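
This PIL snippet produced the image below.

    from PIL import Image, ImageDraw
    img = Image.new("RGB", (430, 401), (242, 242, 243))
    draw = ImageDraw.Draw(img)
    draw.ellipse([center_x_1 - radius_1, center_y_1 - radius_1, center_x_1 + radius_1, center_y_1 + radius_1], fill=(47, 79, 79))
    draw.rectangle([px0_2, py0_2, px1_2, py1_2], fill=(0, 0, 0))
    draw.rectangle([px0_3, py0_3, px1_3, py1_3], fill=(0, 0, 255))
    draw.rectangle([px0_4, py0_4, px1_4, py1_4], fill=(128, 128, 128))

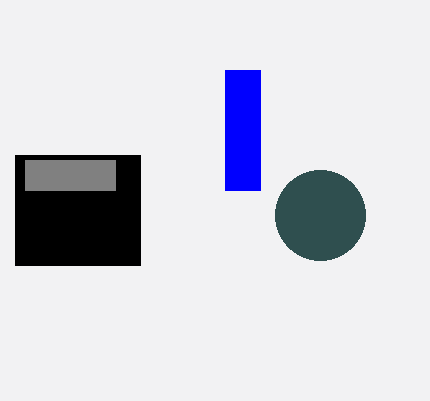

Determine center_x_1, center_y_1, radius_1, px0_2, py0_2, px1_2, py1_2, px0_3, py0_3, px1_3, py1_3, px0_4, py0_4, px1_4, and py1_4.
center_x_1 = 320; center_y_1 = 215; radius_1 = 45; px0_2 = 15; py0_2 = 155; px1_2 = 140; py1_2 = 265; px0_3 = 225; py0_3 = 70; px1_3 = 260; py1_3 = 190; px0_4 = 25; py0_4 = 160; px1_4 = 115; py1_4 = 190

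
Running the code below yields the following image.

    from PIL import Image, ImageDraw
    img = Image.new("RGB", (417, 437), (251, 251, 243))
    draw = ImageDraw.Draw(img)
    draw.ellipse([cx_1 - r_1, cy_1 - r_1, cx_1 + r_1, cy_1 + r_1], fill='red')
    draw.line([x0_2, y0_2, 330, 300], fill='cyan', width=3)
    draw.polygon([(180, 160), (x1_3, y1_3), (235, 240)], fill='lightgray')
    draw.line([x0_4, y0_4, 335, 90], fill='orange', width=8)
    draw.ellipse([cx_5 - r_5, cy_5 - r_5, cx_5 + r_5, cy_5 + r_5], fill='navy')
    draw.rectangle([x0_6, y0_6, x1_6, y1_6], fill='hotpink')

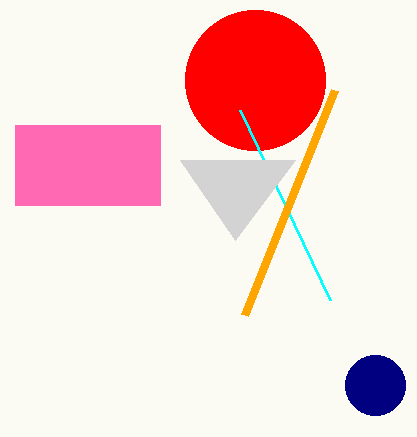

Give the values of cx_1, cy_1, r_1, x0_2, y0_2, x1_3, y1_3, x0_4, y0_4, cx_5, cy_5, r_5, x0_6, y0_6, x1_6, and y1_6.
cx_1 = 255; cy_1 = 80; r_1 = 70; x0_2 = 240; y0_2 = 110; x1_3 = 295; y1_3 = 160; x0_4 = 245; y0_4 = 315; cx_5 = 375; cy_5 = 385; r_5 = 30; x0_6 = 15; y0_6 = 125; x1_6 = 160; y1_6 = 205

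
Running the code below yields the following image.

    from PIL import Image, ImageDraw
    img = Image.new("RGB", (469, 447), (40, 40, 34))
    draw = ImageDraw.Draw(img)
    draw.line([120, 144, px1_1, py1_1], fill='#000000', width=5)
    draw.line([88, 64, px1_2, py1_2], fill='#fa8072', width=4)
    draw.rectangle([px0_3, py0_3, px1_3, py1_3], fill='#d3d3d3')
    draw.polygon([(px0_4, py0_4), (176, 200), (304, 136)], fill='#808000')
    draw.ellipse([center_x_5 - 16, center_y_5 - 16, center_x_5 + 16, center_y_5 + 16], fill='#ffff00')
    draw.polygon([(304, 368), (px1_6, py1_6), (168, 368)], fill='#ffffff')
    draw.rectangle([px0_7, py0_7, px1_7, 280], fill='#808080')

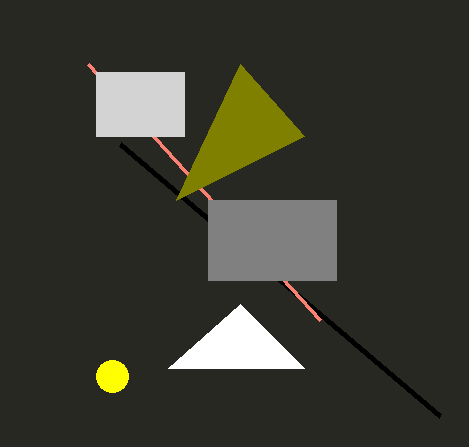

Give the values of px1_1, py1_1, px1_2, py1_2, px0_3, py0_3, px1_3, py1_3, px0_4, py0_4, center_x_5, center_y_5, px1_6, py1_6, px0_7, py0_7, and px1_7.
px1_1 = 440
py1_1 = 416
px1_2 = 320
py1_2 = 320
px0_3 = 96
py0_3 = 72
px1_3 = 184
py1_3 = 136
px0_4 = 240
py0_4 = 64
center_x_5 = 112
center_y_5 = 376
px1_6 = 240
py1_6 = 304
px0_7 = 208
py0_7 = 200
px1_7 = 336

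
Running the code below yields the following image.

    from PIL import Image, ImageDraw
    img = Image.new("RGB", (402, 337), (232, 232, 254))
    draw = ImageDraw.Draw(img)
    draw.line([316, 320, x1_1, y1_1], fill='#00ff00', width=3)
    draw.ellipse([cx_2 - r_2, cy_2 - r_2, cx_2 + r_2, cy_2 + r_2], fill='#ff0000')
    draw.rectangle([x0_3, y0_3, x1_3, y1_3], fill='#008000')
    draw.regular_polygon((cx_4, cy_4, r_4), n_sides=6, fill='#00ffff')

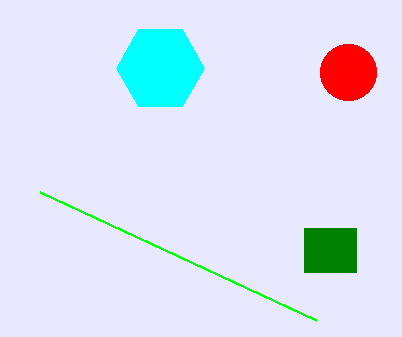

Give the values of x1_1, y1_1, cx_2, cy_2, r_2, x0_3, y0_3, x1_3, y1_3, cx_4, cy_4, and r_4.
x1_1 = 40
y1_1 = 192
cx_2 = 348
cy_2 = 72
r_2 = 28
x0_3 = 304
y0_3 = 228
x1_3 = 356
y1_3 = 272
cx_4 = 160
cy_4 = 68
r_4 = 44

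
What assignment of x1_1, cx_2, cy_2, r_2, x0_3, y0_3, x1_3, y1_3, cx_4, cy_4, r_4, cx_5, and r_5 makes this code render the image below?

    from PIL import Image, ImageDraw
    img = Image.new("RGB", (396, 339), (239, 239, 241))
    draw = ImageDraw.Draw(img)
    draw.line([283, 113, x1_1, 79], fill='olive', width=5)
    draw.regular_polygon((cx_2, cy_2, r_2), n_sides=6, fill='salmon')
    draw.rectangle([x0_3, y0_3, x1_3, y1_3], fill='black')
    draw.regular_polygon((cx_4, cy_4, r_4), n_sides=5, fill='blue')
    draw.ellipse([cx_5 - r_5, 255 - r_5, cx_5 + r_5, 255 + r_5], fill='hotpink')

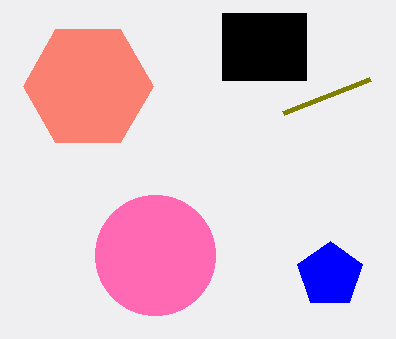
x1_1 = 370, cx_2 = 88, cy_2 = 86, r_2 = 65, x0_3 = 222, y0_3 = 13, x1_3 = 306, y1_3 = 80, cx_4 = 330, cy_4 = 275, r_4 = 34, cx_5 = 155, r_5 = 60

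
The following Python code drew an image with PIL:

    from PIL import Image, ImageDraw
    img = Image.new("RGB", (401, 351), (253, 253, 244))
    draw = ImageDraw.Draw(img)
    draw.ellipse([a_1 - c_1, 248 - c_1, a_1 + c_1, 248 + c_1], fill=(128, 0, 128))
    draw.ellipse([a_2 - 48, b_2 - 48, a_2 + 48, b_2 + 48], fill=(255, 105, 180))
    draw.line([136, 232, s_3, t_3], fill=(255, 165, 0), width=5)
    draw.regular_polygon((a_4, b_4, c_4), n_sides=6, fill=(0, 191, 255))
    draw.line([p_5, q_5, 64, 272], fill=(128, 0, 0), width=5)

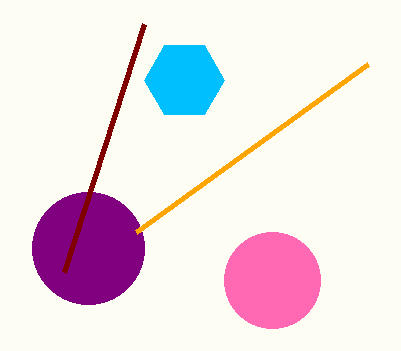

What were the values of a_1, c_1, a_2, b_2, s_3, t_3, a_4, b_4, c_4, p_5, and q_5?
a_1 = 88, c_1 = 56, a_2 = 272, b_2 = 280, s_3 = 368, t_3 = 64, a_4 = 184, b_4 = 80, c_4 = 40, p_5 = 144, q_5 = 24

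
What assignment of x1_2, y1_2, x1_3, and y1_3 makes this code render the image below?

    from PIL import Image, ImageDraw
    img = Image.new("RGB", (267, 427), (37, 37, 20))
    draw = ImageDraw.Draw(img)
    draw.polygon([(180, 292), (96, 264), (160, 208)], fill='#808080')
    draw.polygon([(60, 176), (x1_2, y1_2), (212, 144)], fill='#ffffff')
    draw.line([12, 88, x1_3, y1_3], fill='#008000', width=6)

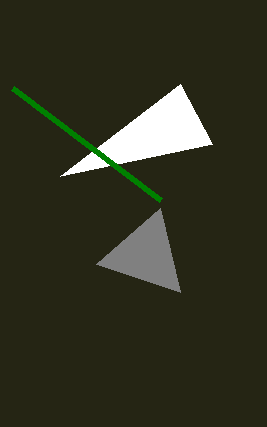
x1_2 = 180
y1_2 = 84
x1_3 = 160
y1_3 = 200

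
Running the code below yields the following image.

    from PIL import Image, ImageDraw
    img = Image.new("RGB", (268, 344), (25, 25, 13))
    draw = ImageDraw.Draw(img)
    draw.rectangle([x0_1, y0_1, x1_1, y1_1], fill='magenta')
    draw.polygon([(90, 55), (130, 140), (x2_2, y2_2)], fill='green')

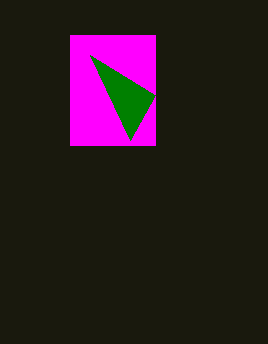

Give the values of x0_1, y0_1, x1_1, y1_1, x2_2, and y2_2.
x0_1 = 70, y0_1 = 35, x1_1 = 155, y1_1 = 145, x2_2 = 155, y2_2 = 95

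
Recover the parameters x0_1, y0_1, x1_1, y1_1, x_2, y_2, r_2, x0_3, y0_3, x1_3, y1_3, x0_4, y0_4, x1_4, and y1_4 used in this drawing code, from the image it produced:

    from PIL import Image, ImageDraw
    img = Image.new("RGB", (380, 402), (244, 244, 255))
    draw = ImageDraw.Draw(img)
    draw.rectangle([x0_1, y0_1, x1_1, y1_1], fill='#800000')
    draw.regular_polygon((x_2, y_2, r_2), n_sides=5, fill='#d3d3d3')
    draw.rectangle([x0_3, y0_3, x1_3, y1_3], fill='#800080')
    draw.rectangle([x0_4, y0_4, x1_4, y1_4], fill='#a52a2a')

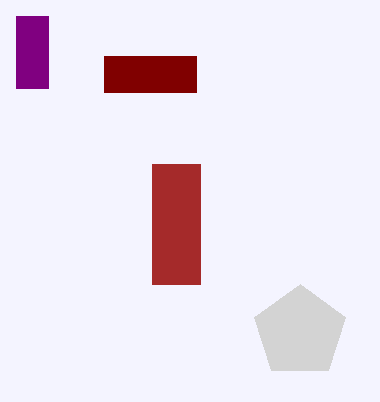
x0_1 = 104
y0_1 = 56
x1_1 = 196
y1_1 = 92
x_2 = 300
y_2 = 332
r_2 = 48
x0_3 = 16
y0_3 = 16
x1_3 = 48
y1_3 = 88
x0_4 = 152
y0_4 = 164
x1_4 = 200
y1_4 = 284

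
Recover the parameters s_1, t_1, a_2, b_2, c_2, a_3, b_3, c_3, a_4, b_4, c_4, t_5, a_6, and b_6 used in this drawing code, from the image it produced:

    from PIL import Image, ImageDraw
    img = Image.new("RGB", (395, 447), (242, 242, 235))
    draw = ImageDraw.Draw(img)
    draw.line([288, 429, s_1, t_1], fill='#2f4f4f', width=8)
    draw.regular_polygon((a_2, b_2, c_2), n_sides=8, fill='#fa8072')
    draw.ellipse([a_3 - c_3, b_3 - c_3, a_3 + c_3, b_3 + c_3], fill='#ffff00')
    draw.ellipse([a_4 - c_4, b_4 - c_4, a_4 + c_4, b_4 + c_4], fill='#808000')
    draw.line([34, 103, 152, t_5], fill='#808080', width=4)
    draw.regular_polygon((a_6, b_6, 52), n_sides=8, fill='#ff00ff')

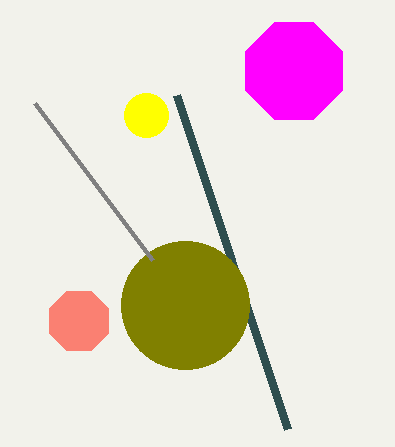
s_1 = 177; t_1 = 95; a_2 = 79; b_2 = 321; c_2 = 32; a_3 = 146; b_3 = 115; c_3 = 22; a_4 = 185; b_4 = 305; c_4 = 64; t_5 = 260; a_6 = 294; b_6 = 71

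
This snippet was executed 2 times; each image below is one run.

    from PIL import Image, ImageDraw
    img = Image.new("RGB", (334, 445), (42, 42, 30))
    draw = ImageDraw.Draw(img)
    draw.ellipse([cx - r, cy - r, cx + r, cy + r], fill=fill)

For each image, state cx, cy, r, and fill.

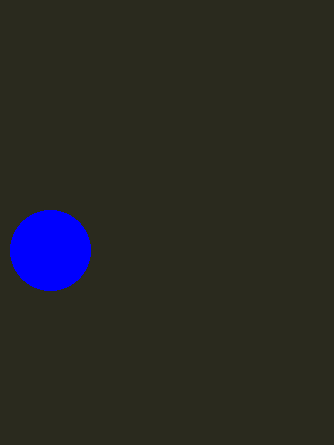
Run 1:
cx = 50
cy = 250
r = 40
fill = 'blue'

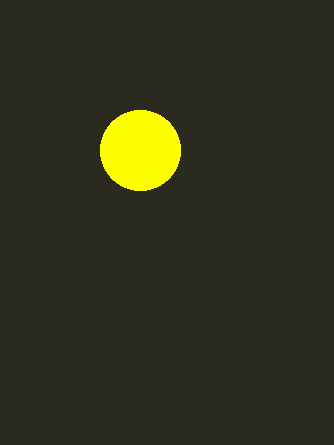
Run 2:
cx = 140, cy = 150, r = 40, fill = 'yellow'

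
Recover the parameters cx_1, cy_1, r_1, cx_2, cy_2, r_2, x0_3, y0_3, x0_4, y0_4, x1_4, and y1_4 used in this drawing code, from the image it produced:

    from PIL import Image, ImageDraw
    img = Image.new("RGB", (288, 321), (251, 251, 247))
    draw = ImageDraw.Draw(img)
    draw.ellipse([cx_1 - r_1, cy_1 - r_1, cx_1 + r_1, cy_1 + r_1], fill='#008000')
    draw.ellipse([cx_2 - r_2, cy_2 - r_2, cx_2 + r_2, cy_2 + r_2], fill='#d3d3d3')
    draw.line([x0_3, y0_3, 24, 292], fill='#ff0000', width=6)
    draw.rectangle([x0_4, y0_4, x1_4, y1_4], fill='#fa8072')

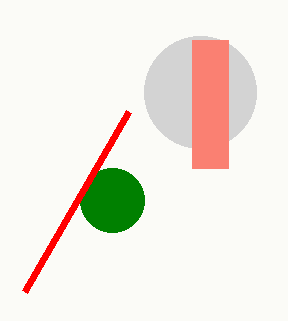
cx_1 = 112
cy_1 = 200
r_1 = 32
cx_2 = 200
cy_2 = 92
r_2 = 56
x0_3 = 128
y0_3 = 112
x0_4 = 192
y0_4 = 40
x1_4 = 228
y1_4 = 168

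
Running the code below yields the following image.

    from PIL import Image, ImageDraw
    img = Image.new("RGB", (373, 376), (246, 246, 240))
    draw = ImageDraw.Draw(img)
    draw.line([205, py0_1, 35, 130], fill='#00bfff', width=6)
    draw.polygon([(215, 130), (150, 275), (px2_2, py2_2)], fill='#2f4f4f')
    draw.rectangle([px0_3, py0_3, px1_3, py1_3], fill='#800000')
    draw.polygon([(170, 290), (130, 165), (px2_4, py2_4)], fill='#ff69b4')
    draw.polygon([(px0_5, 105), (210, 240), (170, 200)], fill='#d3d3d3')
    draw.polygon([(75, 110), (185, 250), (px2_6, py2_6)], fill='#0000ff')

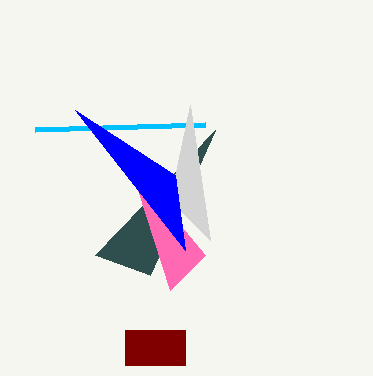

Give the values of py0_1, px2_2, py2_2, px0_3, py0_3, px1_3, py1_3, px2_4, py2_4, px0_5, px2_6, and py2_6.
py0_1 = 125, px2_2 = 95, py2_2 = 255, px0_3 = 125, py0_3 = 330, px1_3 = 185, py1_3 = 365, px2_4 = 205, py2_4 = 255, px0_5 = 190, px2_6 = 175, py2_6 = 175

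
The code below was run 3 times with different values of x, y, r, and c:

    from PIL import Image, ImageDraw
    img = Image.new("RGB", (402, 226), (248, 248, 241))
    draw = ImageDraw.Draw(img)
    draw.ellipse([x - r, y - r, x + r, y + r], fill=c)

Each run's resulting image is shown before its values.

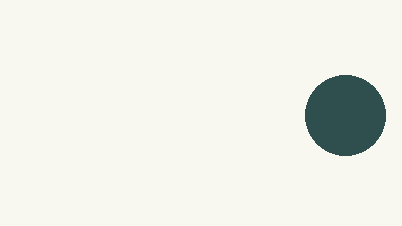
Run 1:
x = 345
y = 115
r = 40
c = 'darkslategray'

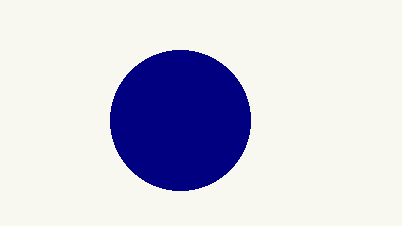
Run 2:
x = 180, y = 120, r = 70, c = 'navy'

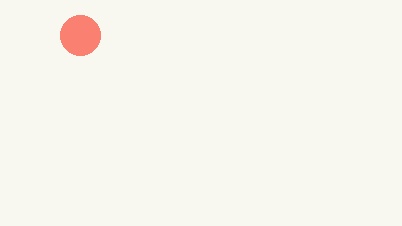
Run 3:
x = 80, y = 35, r = 20, c = 'salmon'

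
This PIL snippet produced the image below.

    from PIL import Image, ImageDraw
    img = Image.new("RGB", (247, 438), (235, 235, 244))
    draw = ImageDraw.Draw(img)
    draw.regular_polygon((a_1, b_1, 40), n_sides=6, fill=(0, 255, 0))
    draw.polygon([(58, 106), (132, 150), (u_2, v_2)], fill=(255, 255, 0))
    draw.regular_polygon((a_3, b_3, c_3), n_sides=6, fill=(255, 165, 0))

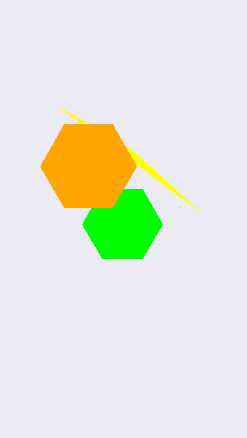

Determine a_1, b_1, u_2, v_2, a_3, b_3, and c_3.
a_1 = 122
b_1 = 224
u_2 = 198
v_2 = 210
a_3 = 88
b_3 = 166
c_3 = 48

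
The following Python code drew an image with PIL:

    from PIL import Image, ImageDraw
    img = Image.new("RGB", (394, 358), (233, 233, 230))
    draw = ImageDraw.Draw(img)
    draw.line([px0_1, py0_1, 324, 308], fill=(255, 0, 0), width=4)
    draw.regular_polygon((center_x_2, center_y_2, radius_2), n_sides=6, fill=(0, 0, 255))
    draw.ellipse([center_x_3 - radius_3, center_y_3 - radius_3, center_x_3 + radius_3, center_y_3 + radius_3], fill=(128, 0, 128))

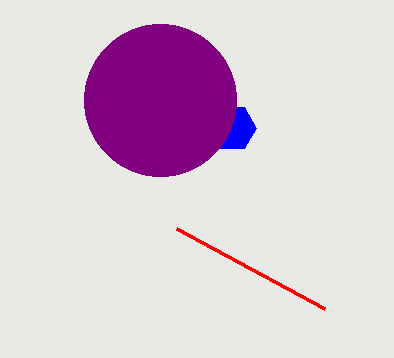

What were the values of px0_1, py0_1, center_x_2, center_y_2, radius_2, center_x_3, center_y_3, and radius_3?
px0_1 = 176, py0_1 = 228, center_x_2 = 232, center_y_2 = 128, radius_2 = 24, center_x_3 = 160, center_y_3 = 100, radius_3 = 76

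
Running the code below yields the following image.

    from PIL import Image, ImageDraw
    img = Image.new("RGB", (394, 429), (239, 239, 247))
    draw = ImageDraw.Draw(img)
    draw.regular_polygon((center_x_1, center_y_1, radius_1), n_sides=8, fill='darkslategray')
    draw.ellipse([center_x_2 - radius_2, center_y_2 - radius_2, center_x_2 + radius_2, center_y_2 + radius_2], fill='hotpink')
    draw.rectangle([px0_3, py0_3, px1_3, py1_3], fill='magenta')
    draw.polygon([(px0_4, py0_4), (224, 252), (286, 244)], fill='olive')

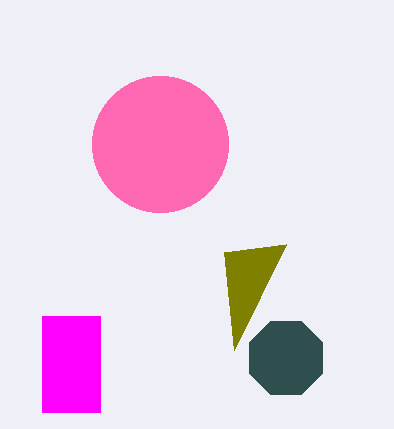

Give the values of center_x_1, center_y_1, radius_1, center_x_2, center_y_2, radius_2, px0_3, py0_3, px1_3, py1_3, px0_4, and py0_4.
center_x_1 = 286, center_y_1 = 358, radius_1 = 40, center_x_2 = 160, center_y_2 = 144, radius_2 = 68, px0_3 = 42, py0_3 = 316, px1_3 = 100, py1_3 = 412, px0_4 = 234, py0_4 = 350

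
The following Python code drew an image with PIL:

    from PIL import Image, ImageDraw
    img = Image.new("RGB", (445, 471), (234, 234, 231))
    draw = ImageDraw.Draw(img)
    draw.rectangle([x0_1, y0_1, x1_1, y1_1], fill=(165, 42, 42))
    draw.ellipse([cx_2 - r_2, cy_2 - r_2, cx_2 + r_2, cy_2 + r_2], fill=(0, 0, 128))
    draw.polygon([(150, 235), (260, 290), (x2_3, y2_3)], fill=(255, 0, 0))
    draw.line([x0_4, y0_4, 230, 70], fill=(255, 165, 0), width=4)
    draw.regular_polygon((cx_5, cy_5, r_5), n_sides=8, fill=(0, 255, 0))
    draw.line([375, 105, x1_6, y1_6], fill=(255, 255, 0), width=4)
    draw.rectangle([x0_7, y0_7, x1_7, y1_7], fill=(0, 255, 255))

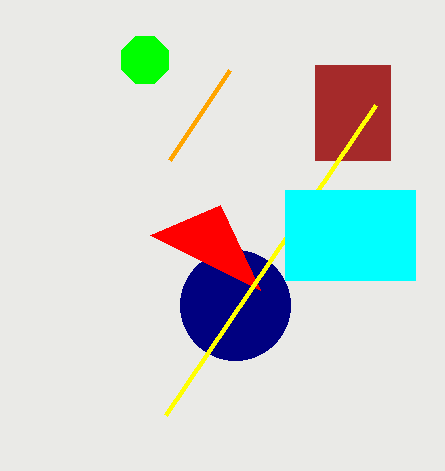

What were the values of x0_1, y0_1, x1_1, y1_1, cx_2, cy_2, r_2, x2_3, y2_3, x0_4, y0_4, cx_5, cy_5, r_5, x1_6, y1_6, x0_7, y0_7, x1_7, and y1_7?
x0_1 = 315
y0_1 = 65
x1_1 = 390
y1_1 = 160
cx_2 = 235
cy_2 = 305
r_2 = 55
x2_3 = 220
y2_3 = 205
x0_4 = 170
y0_4 = 160
cx_5 = 145
cy_5 = 60
r_5 = 25
x1_6 = 165
y1_6 = 415
x0_7 = 285
y0_7 = 190
x1_7 = 415
y1_7 = 280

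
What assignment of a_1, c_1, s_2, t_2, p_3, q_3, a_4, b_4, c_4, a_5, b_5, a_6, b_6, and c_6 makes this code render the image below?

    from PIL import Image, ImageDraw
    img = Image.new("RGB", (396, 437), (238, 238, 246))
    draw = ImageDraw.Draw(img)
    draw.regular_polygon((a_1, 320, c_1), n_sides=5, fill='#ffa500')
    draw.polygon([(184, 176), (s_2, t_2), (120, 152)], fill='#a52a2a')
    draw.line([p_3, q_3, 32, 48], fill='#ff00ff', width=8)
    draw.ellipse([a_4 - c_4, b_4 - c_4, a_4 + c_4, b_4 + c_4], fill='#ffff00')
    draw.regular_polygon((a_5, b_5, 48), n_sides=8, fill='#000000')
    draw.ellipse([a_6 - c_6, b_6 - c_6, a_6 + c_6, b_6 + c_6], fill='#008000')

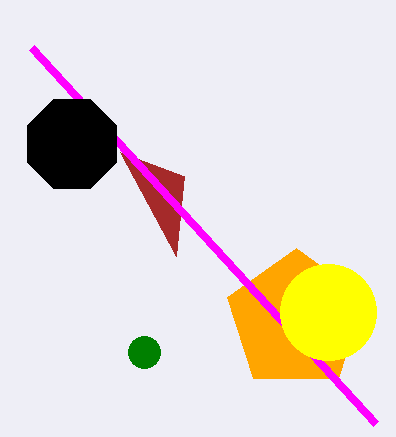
a_1 = 296; c_1 = 72; s_2 = 176; t_2 = 256; p_3 = 376; q_3 = 424; a_4 = 328; b_4 = 312; c_4 = 48; a_5 = 72; b_5 = 144; a_6 = 144; b_6 = 352; c_6 = 16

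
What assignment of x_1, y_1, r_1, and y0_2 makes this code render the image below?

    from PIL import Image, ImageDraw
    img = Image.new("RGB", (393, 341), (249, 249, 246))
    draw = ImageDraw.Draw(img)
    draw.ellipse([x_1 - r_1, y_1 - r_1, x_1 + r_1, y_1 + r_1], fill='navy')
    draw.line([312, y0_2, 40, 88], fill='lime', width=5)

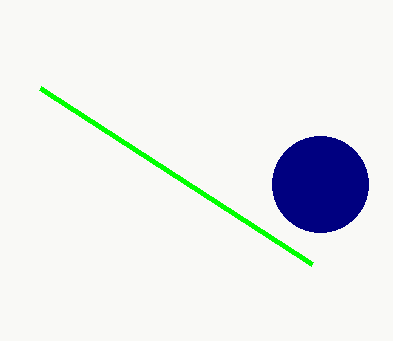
x_1 = 320
y_1 = 184
r_1 = 48
y0_2 = 264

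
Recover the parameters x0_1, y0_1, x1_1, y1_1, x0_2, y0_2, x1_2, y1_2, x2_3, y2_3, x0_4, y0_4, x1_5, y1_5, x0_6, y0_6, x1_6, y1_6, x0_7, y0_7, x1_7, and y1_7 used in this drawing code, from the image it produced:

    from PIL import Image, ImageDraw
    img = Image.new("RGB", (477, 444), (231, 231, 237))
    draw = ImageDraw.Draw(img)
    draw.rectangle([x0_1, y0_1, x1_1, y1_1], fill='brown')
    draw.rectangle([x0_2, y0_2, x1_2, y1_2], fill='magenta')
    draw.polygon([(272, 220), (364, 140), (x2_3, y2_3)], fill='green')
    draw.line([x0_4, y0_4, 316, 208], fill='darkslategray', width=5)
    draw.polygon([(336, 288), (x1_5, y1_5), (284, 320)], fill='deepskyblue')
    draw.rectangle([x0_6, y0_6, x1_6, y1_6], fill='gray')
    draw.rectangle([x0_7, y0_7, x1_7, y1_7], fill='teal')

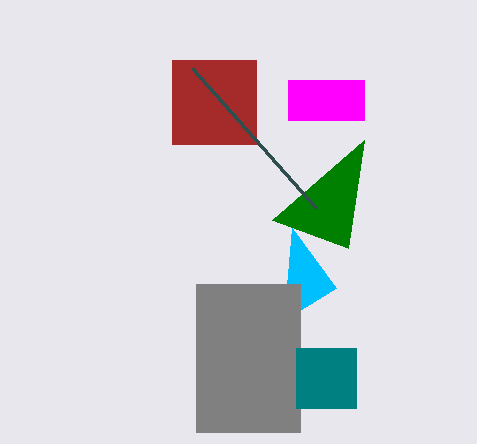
x0_1 = 172; y0_1 = 60; x1_1 = 256; y1_1 = 144; x0_2 = 288; y0_2 = 80; x1_2 = 364; y1_2 = 120; x2_3 = 348; y2_3 = 248; x0_4 = 192; y0_4 = 68; x1_5 = 292; y1_5 = 228; x0_6 = 196; y0_6 = 284; x1_6 = 300; y1_6 = 432; x0_7 = 296; y0_7 = 348; x1_7 = 356; y1_7 = 408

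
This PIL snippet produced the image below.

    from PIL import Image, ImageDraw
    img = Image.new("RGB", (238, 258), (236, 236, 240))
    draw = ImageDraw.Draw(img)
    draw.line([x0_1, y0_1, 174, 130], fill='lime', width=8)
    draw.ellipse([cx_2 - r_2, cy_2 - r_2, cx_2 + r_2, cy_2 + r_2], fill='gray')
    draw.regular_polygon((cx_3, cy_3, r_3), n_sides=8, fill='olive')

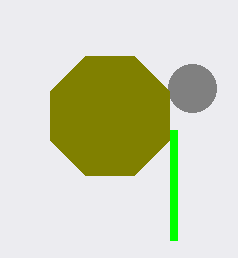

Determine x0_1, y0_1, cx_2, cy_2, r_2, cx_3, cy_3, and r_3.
x0_1 = 174; y0_1 = 240; cx_2 = 192; cy_2 = 88; r_2 = 24; cx_3 = 110; cy_3 = 116; r_3 = 64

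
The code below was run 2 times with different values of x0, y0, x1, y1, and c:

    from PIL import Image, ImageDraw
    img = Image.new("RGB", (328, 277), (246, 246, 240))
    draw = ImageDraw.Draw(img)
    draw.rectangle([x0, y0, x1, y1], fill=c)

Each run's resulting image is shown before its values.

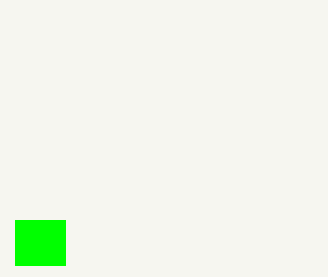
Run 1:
x0 = 15; y0 = 220; x1 = 65; y1 = 265; c = 'lime'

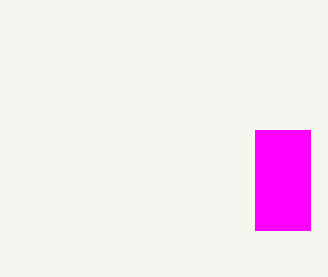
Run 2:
x0 = 255; y0 = 130; x1 = 310; y1 = 230; c = 'magenta'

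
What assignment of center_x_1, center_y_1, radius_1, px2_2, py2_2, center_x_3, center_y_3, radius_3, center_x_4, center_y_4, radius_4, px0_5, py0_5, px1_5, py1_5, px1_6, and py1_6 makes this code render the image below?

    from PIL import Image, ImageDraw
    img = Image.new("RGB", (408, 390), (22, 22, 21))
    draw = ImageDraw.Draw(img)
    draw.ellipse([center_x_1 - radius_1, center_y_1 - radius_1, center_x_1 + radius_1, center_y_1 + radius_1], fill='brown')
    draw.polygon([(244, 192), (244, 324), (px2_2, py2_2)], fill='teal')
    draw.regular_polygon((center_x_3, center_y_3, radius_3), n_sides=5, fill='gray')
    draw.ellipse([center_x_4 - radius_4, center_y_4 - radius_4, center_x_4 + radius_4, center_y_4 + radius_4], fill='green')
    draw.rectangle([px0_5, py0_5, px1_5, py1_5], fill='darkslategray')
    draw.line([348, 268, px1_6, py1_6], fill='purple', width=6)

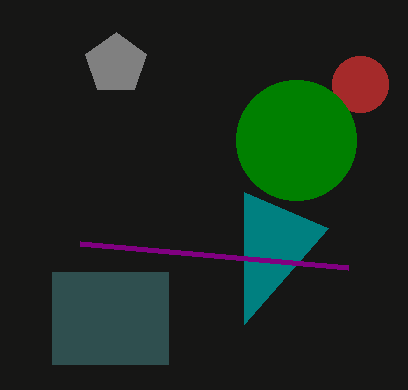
center_x_1 = 360, center_y_1 = 84, radius_1 = 28, px2_2 = 328, py2_2 = 228, center_x_3 = 116, center_y_3 = 64, radius_3 = 32, center_x_4 = 296, center_y_4 = 140, radius_4 = 60, px0_5 = 52, py0_5 = 272, px1_5 = 168, py1_5 = 364, px1_6 = 80, py1_6 = 244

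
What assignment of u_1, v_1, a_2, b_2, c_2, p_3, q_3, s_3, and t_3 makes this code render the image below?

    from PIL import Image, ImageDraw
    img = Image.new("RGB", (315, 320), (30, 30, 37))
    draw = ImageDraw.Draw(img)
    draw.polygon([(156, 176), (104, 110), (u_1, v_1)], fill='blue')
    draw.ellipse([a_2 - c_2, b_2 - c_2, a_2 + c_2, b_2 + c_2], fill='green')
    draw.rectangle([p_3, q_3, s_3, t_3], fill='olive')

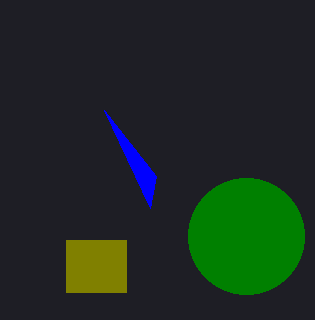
u_1 = 150
v_1 = 208
a_2 = 246
b_2 = 236
c_2 = 58
p_3 = 66
q_3 = 240
s_3 = 126
t_3 = 292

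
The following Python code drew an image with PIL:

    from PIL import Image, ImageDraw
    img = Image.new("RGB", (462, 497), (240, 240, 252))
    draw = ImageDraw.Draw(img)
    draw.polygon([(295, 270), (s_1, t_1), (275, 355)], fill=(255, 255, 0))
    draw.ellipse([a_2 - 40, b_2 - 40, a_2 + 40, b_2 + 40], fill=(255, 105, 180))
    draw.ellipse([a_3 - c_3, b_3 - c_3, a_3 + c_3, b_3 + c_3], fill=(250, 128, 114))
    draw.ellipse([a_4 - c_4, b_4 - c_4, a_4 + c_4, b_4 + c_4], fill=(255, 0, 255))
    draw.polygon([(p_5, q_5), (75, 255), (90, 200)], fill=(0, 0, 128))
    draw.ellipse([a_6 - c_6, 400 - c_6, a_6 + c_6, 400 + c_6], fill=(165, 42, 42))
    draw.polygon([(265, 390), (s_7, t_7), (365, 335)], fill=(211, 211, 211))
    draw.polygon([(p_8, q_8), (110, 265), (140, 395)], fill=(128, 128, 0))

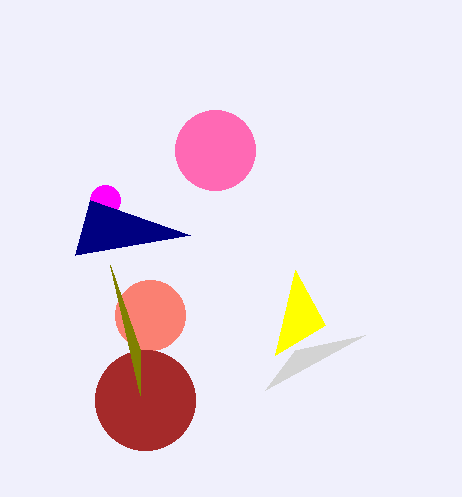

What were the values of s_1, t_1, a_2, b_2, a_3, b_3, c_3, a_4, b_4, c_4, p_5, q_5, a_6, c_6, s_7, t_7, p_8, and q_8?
s_1 = 325
t_1 = 325
a_2 = 215
b_2 = 150
a_3 = 150
b_3 = 315
c_3 = 35
a_4 = 105
b_4 = 200
c_4 = 15
p_5 = 190
q_5 = 235
a_6 = 145
c_6 = 50
s_7 = 295
t_7 = 350
p_8 = 140
q_8 = 350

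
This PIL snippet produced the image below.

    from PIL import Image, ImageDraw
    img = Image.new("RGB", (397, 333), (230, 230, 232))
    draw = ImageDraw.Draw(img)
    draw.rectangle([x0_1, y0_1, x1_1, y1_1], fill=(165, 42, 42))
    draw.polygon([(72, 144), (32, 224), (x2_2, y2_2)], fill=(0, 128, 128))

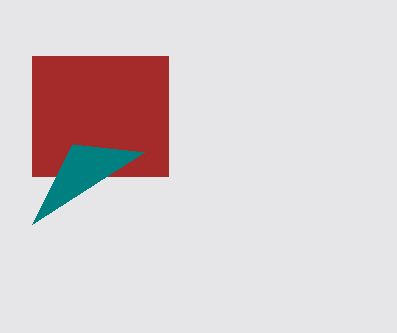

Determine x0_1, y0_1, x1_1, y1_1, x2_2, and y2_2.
x0_1 = 32
y0_1 = 56
x1_1 = 168
y1_1 = 176
x2_2 = 144
y2_2 = 152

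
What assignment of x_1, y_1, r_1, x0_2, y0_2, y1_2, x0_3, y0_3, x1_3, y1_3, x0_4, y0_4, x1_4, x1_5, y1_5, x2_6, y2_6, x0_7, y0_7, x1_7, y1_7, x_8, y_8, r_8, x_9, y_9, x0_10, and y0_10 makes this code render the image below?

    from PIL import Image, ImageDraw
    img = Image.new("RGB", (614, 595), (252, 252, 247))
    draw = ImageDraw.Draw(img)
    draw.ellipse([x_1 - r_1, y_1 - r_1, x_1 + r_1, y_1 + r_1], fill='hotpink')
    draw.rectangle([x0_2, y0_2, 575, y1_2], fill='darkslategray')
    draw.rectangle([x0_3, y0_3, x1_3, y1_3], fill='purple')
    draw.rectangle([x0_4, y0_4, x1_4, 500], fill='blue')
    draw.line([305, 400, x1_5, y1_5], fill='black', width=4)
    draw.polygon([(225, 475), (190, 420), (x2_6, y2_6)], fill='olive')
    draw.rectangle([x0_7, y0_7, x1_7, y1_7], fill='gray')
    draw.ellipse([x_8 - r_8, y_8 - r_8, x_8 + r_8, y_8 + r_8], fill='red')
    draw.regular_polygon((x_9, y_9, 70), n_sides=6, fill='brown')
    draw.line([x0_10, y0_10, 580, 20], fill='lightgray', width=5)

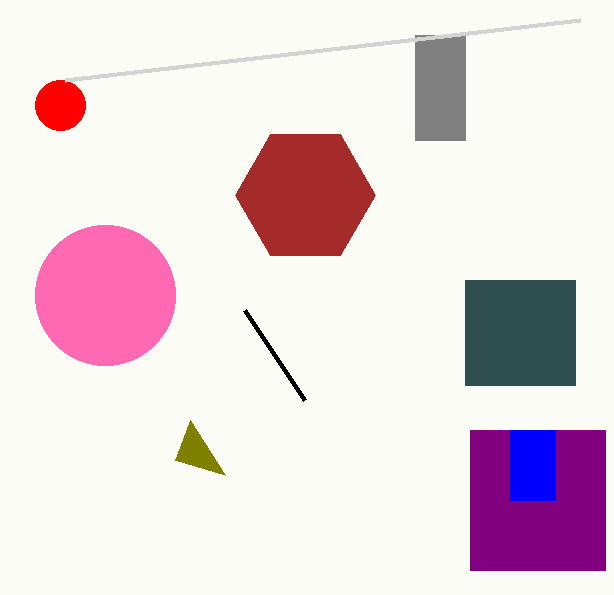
x_1 = 105; y_1 = 295; r_1 = 70; x0_2 = 465; y0_2 = 280; y1_2 = 385; x0_3 = 470; y0_3 = 430; x1_3 = 605; y1_3 = 570; x0_4 = 510; y0_4 = 430; x1_4 = 555; x1_5 = 245; y1_5 = 310; x2_6 = 175; y2_6 = 460; x0_7 = 415; y0_7 = 35; x1_7 = 465; y1_7 = 140; x_8 = 60; y_8 = 105; r_8 = 25; x_9 = 305; y_9 = 195; x0_10 = 65; y0_10 = 80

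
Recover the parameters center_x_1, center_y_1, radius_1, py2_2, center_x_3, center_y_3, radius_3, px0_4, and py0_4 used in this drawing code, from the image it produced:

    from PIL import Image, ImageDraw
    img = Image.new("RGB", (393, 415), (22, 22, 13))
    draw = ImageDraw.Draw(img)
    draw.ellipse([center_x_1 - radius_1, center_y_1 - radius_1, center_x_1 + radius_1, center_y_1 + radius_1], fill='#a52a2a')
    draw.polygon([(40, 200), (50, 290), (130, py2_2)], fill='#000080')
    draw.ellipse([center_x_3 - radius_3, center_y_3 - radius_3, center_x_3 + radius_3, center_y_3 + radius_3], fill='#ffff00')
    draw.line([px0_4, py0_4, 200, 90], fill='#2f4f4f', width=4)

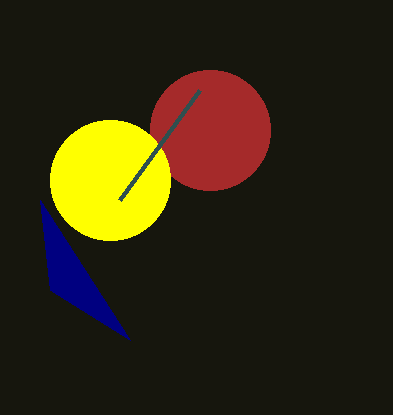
center_x_1 = 210; center_y_1 = 130; radius_1 = 60; py2_2 = 340; center_x_3 = 110; center_y_3 = 180; radius_3 = 60; px0_4 = 120; py0_4 = 200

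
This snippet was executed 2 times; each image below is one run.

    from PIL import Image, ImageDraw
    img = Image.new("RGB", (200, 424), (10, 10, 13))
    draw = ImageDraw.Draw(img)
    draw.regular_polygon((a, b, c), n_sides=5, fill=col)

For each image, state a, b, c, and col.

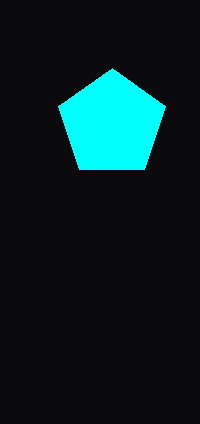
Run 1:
a = 112
b = 124
c = 56
col = 'cyan'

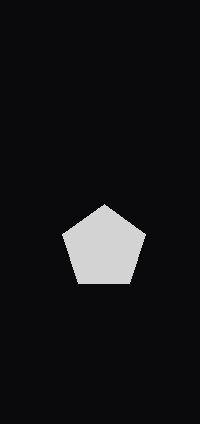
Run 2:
a = 104
b = 248
c = 44
col = 'lightgray'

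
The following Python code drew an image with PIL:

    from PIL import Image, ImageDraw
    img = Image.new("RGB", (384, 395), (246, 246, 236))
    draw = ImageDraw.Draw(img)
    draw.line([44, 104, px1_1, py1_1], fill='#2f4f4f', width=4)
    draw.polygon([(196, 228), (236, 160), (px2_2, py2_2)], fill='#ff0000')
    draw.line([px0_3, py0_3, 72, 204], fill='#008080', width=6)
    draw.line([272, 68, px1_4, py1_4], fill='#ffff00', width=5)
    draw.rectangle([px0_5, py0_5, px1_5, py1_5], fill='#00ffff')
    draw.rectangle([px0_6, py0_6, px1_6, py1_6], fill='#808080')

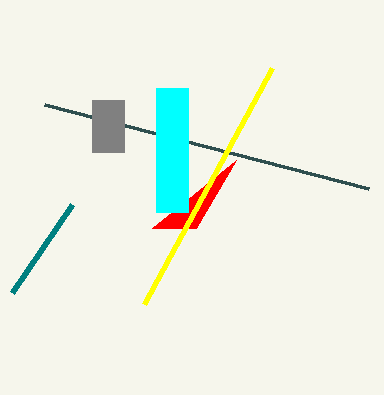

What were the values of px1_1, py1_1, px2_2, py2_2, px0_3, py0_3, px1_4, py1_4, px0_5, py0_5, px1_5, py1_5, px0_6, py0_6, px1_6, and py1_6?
px1_1 = 368
py1_1 = 188
px2_2 = 152
py2_2 = 228
px0_3 = 12
py0_3 = 292
px1_4 = 144
py1_4 = 304
px0_5 = 156
py0_5 = 88
px1_5 = 188
py1_5 = 212
px0_6 = 92
py0_6 = 100
px1_6 = 124
py1_6 = 152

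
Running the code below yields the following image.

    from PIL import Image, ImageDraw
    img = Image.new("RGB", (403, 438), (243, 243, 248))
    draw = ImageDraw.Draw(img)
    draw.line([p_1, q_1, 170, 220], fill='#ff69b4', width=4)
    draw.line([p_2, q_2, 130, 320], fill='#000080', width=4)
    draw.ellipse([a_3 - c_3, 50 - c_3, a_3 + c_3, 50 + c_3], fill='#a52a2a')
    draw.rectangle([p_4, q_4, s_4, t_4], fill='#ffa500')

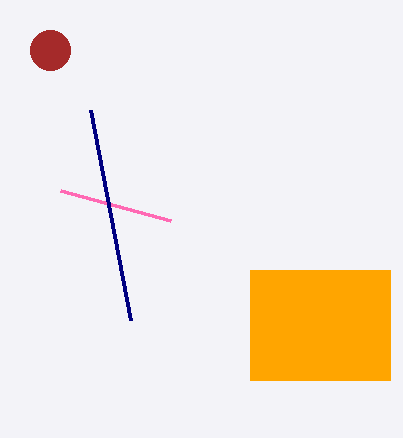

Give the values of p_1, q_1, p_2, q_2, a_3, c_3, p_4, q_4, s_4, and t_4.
p_1 = 60
q_1 = 190
p_2 = 90
q_2 = 110
a_3 = 50
c_3 = 20
p_4 = 250
q_4 = 270
s_4 = 390
t_4 = 380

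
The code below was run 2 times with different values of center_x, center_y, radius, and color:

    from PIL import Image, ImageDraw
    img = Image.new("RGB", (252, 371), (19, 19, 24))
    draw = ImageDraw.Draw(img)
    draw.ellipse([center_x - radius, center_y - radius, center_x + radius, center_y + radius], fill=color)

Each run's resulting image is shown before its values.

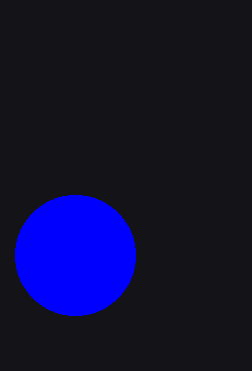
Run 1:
center_x = 75, center_y = 255, radius = 60, color = 'blue'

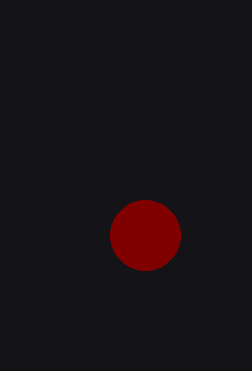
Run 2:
center_x = 145, center_y = 235, radius = 35, color = 'maroon'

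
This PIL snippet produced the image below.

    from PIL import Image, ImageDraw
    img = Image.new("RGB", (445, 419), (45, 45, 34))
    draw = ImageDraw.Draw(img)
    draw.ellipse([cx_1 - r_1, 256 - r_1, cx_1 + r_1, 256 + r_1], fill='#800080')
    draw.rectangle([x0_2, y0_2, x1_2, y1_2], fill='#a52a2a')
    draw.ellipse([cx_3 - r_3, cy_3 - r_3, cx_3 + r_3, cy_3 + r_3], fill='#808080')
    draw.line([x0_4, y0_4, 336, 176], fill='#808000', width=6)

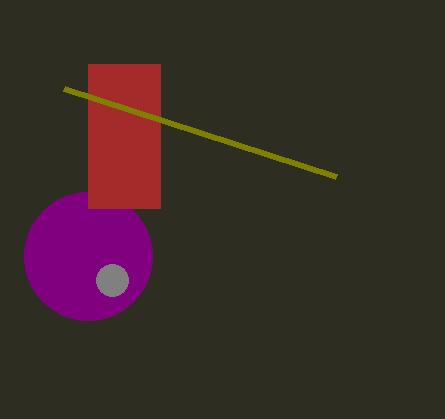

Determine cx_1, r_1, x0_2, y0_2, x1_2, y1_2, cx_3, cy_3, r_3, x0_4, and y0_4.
cx_1 = 88; r_1 = 64; x0_2 = 88; y0_2 = 64; x1_2 = 160; y1_2 = 208; cx_3 = 112; cy_3 = 280; r_3 = 16; x0_4 = 64; y0_4 = 88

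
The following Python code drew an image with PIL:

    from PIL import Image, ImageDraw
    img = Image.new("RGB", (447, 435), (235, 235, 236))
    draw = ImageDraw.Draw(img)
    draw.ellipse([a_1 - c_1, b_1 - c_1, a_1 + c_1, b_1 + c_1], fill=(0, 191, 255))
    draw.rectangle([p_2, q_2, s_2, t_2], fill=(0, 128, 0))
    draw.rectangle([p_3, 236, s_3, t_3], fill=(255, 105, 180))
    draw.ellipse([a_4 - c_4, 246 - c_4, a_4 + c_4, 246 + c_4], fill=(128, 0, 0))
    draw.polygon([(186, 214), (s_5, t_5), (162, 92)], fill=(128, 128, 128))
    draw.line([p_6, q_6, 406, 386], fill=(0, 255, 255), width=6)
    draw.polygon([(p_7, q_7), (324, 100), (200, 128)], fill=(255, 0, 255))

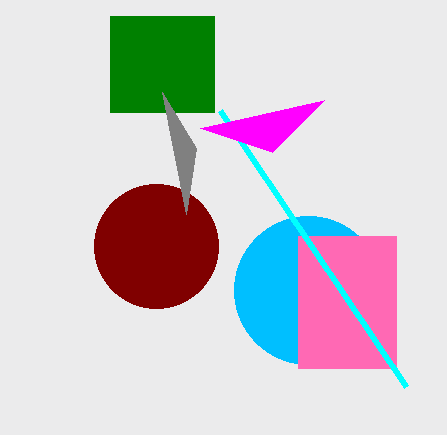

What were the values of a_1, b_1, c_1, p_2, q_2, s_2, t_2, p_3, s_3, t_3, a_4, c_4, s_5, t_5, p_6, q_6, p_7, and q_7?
a_1 = 308; b_1 = 290; c_1 = 74; p_2 = 110; q_2 = 16; s_2 = 214; t_2 = 112; p_3 = 298; s_3 = 396; t_3 = 368; a_4 = 156; c_4 = 62; s_5 = 196; t_5 = 148; p_6 = 220; q_6 = 110; p_7 = 272; q_7 = 152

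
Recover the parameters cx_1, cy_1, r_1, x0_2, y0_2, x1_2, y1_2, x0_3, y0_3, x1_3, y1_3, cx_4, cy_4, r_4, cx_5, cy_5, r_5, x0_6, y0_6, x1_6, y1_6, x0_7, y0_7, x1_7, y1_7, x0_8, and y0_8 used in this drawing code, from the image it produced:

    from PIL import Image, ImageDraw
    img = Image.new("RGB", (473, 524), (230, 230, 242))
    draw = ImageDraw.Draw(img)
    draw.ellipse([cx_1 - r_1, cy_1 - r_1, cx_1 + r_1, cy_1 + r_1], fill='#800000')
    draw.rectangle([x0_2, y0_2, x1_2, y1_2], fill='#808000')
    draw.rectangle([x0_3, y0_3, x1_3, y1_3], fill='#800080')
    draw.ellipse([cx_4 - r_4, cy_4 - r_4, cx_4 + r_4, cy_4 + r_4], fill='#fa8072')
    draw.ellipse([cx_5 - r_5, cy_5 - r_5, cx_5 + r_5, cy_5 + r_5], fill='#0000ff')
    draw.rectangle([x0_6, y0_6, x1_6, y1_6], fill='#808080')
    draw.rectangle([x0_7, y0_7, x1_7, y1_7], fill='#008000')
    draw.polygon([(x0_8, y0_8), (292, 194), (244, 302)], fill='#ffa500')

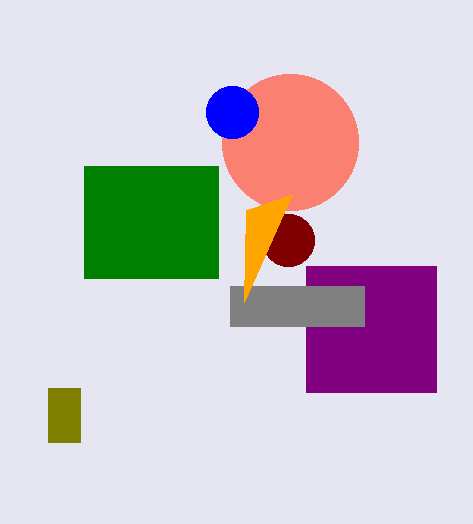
cx_1 = 288
cy_1 = 240
r_1 = 26
x0_2 = 48
y0_2 = 388
x1_2 = 80
y1_2 = 442
x0_3 = 306
y0_3 = 266
x1_3 = 436
y1_3 = 392
cx_4 = 290
cy_4 = 142
r_4 = 68
cx_5 = 232
cy_5 = 112
r_5 = 26
x0_6 = 230
y0_6 = 286
x1_6 = 364
y1_6 = 326
x0_7 = 84
y0_7 = 166
x1_7 = 218
y1_7 = 278
x0_8 = 246
y0_8 = 210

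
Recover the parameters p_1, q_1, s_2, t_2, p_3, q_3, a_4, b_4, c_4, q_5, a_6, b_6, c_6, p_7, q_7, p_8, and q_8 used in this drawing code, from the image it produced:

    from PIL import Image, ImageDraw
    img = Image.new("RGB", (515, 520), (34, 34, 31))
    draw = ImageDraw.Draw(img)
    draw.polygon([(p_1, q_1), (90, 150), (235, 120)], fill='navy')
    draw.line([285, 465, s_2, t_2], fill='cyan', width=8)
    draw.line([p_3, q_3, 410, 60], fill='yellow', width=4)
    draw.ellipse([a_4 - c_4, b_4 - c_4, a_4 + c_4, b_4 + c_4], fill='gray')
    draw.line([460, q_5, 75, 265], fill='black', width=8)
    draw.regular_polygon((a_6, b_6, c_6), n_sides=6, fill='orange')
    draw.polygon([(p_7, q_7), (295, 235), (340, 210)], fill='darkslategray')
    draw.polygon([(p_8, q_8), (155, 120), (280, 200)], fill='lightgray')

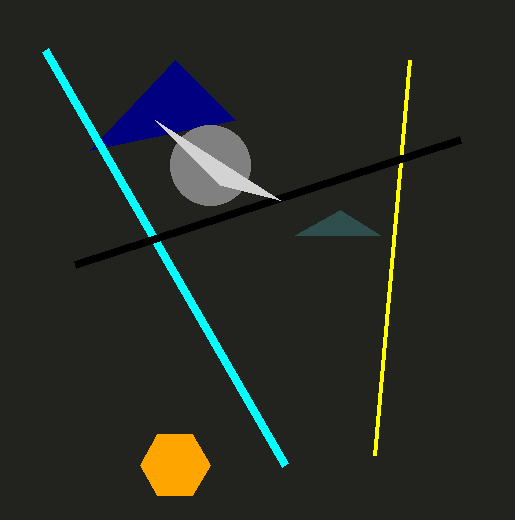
p_1 = 175
q_1 = 60
s_2 = 45
t_2 = 50
p_3 = 375
q_3 = 455
a_4 = 210
b_4 = 165
c_4 = 40
q_5 = 140
a_6 = 175
b_6 = 465
c_6 = 35
p_7 = 380
q_7 = 235
p_8 = 220
q_8 = 185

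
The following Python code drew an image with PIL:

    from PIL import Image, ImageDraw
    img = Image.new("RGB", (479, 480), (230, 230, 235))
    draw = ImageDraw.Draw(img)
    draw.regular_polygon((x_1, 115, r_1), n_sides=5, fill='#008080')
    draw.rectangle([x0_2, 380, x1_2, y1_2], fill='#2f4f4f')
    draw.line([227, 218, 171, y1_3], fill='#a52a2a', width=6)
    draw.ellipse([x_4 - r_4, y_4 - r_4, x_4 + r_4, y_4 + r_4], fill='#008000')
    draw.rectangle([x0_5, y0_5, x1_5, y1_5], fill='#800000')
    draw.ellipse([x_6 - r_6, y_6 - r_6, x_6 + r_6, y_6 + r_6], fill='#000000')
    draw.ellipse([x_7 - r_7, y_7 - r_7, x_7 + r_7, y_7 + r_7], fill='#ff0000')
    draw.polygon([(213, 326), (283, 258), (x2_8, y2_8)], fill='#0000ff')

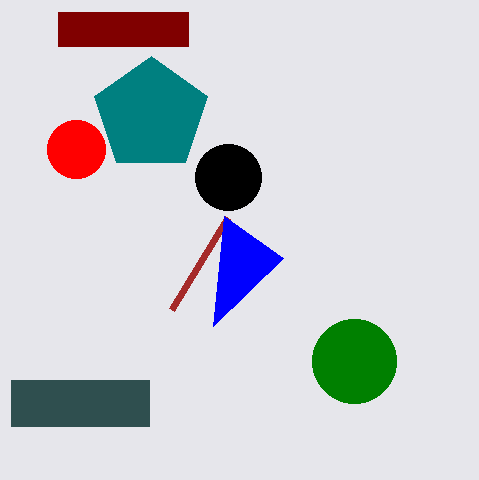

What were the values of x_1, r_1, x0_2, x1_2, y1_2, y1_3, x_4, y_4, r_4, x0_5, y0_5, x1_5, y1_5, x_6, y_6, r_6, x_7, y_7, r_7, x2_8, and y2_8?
x_1 = 151
r_1 = 59
x0_2 = 11
x1_2 = 149
y1_2 = 426
y1_3 = 310
x_4 = 354
y_4 = 361
r_4 = 42
x0_5 = 58
y0_5 = 12
x1_5 = 188
y1_5 = 46
x_6 = 228
y_6 = 177
r_6 = 33
x_7 = 76
y_7 = 149
r_7 = 29
x2_8 = 224
y2_8 = 216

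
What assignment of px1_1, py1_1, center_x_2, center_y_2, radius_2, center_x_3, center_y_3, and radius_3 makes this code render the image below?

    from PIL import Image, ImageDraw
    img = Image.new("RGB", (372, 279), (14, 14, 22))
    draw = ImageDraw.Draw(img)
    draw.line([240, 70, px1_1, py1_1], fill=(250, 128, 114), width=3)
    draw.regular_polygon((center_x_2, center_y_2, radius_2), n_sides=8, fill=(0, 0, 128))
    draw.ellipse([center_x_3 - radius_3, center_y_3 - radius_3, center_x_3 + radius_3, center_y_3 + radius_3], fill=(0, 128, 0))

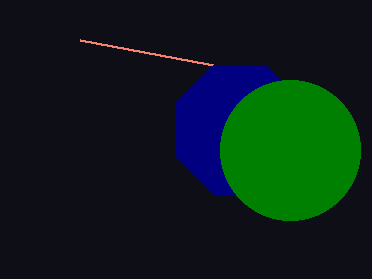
px1_1 = 80
py1_1 = 40
center_x_2 = 240
center_y_2 = 130
radius_2 = 70
center_x_3 = 290
center_y_3 = 150
radius_3 = 70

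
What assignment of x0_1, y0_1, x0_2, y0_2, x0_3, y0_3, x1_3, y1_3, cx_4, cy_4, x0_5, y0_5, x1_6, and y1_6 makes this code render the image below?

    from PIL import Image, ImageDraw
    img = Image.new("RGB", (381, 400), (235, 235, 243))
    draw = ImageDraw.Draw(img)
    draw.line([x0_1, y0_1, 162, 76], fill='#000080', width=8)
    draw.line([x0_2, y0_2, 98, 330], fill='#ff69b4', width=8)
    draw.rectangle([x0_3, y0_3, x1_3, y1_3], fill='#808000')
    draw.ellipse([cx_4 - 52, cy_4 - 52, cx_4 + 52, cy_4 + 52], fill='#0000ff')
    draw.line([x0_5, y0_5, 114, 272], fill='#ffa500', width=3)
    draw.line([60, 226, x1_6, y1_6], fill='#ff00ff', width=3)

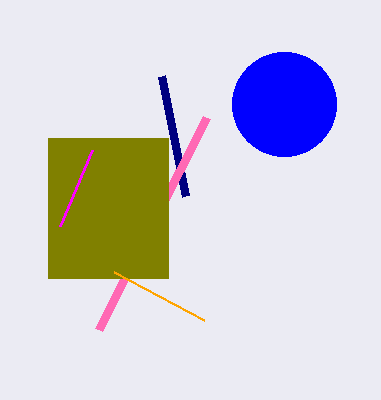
x0_1 = 186, y0_1 = 196, x0_2 = 206, y0_2 = 118, x0_3 = 48, y0_3 = 138, x1_3 = 168, y1_3 = 278, cx_4 = 284, cy_4 = 104, x0_5 = 204, y0_5 = 320, x1_6 = 92, y1_6 = 150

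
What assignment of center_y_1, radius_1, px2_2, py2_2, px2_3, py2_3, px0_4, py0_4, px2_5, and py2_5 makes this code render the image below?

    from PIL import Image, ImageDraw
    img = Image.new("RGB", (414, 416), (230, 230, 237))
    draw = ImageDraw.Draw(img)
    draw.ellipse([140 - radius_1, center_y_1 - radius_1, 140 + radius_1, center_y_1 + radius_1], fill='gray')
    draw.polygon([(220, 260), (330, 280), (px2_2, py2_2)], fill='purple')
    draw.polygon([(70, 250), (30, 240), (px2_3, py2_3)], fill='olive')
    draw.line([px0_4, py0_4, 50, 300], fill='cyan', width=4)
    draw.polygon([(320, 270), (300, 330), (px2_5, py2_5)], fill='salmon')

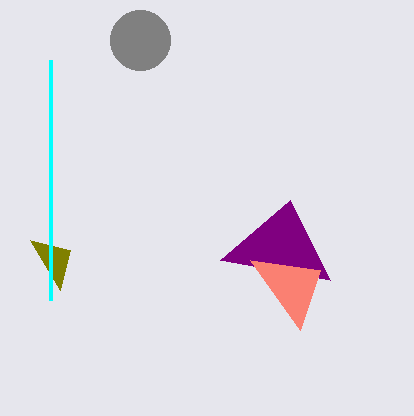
center_y_1 = 40; radius_1 = 30; px2_2 = 290; py2_2 = 200; px2_3 = 60; py2_3 = 290; px0_4 = 50; py0_4 = 60; px2_5 = 250; py2_5 = 260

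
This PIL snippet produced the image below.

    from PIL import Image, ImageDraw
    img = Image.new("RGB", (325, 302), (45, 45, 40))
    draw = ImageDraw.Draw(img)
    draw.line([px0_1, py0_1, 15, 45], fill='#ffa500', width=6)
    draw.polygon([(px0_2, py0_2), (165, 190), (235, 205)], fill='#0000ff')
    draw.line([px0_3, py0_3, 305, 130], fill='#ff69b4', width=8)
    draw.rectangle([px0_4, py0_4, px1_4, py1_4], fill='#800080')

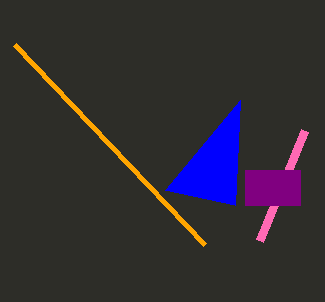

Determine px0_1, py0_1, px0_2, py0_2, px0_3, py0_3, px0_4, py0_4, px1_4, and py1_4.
px0_1 = 205
py0_1 = 245
px0_2 = 240
py0_2 = 100
px0_3 = 260
py0_3 = 240
px0_4 = 245
py0_4 = 170
px1_4 = 300
py1_4 = 205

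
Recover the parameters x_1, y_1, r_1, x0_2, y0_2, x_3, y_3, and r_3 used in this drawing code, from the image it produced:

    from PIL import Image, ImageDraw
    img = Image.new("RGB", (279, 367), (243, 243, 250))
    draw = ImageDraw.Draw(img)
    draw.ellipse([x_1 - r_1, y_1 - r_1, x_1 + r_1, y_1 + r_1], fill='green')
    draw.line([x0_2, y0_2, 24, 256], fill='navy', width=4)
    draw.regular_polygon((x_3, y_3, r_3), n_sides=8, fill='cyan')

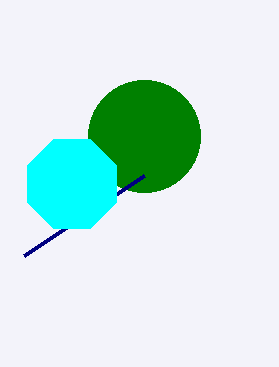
x_1 = 144, y_1 = 136, r_1 = 56, x0_2 = 144, y0_2 = 176, x_3 = 72, y_3 = 184, r_3 = 48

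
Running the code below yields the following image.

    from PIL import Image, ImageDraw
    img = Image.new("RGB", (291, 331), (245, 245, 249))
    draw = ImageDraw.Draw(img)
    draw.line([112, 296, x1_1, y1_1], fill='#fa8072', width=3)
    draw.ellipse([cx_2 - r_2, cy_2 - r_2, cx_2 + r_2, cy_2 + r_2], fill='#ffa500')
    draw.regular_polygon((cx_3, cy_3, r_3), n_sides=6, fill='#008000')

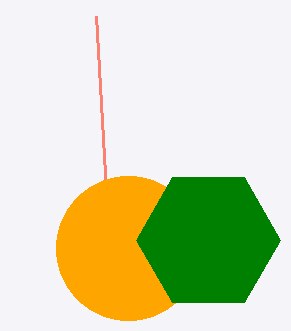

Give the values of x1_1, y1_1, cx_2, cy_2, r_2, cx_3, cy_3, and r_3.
x1_1 = 96; y1_1 = 16; cx_2 = 128; cy_2 = 248; r_2 = 72; cx_3 = 208; cy_3 = 240; r_3 = 72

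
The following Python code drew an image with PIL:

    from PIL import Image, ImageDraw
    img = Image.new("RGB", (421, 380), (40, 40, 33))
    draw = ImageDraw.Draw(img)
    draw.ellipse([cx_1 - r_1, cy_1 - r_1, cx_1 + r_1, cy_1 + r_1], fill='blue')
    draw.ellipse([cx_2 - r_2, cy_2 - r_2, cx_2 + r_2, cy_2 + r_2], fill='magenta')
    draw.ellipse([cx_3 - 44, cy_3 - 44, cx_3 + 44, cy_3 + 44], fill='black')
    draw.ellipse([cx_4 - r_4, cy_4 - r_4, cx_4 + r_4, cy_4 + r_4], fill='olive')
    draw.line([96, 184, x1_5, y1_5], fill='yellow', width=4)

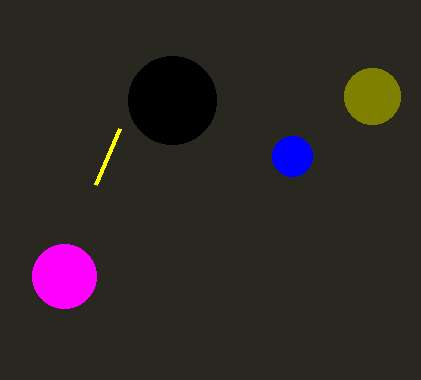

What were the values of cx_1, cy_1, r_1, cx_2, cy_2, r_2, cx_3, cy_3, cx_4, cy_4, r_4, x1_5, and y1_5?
cx_1 = 292; cy_1 = 156; r_1 = 20; cx_2 = 64; cy_2 = 276; r_2 = 32; cx_3 = 172; cy_3 = 100; cx_4 = 372; cy_4 = 96; r_4 = 28; x1_5 = 120; y1_5 = 128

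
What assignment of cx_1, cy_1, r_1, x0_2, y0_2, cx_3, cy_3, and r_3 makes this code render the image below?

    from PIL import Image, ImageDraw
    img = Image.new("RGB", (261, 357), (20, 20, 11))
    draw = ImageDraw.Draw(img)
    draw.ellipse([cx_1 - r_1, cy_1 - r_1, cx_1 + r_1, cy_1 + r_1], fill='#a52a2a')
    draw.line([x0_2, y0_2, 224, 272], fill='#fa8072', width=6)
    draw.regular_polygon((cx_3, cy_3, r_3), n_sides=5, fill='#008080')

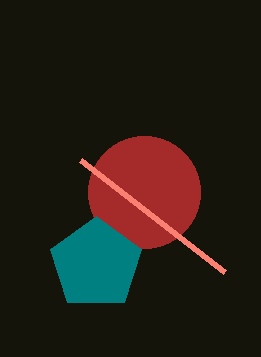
cx_1 = 144; cy_1 = 192; r_1 = 56; x0_2 = 80; y0_2 = 160; cx_3 = 96; cy_3 = 264; r_3 = 48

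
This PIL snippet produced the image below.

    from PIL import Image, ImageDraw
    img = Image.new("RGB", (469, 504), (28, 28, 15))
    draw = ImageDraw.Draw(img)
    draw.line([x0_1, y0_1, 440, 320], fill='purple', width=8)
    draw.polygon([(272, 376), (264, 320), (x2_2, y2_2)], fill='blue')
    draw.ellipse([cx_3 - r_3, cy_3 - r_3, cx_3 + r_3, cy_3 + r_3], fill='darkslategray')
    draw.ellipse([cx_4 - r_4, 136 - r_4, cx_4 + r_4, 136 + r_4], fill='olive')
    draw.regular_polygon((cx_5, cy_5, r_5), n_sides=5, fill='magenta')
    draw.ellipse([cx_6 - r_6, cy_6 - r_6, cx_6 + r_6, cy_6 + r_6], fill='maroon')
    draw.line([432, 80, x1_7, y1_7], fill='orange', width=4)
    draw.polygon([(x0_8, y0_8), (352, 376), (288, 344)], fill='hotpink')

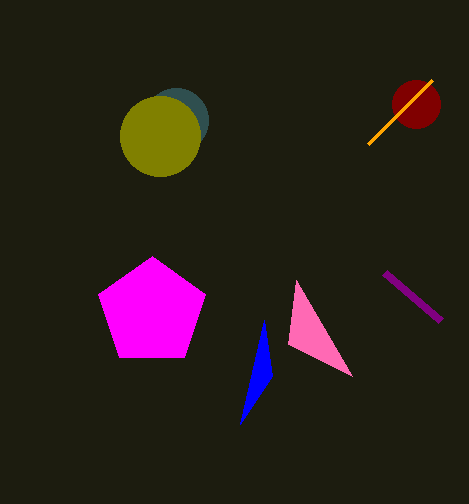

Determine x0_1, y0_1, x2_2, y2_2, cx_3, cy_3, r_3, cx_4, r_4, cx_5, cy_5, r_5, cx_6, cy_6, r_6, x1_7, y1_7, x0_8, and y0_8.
x0_1 = 384; y0_1 = 272; x2_2 = 240; y2_2 = 424; cx_3 = 176; cy_3 = 120; r_3 = 32; cx_4 = 160; r_4 = 40; cx_5 = 152; cy_5 = 312; r_5 = 56; cx_6 = 416; cy_6 = 104; r_6 = 24; x1_7 = 368; y1_7 = 144; x0_8 = 296; y0_8 = 280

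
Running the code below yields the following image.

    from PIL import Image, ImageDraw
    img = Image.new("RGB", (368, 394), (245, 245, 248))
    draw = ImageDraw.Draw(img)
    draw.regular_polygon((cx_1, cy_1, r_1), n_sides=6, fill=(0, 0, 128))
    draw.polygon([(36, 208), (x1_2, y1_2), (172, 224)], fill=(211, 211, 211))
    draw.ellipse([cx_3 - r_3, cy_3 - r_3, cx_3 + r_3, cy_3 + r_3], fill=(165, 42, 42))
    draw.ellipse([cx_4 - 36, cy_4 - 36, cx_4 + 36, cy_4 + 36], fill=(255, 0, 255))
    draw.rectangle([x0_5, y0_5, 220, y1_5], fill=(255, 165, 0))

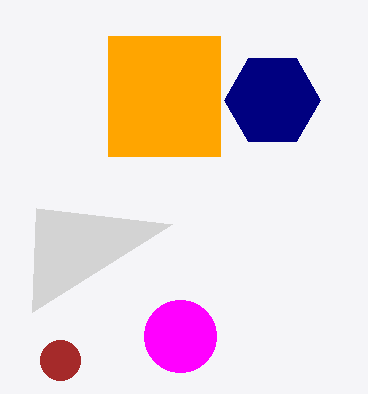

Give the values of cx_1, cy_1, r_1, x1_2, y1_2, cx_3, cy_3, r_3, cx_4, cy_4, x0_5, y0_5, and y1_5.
cx_1 = 272, cy_1 = 100, r_1 = 48, x1_2 = 32, y1_2 = 312, cx_3 = 60, cy_3 = 360, r_3 = 20, cx_4 = 180, cy_4 = 336, x0_5 = 108, y0_5 = 36, y1_5 = 156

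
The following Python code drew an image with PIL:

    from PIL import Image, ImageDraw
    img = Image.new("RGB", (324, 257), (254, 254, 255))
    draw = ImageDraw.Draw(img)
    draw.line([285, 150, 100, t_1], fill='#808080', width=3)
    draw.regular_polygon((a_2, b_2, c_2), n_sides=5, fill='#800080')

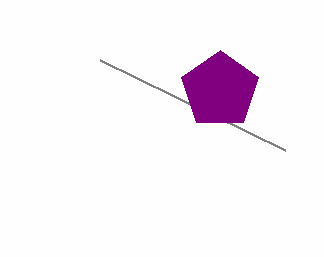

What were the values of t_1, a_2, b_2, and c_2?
t_1 = 60
a_2 = 220
b_2 = 90
c_2 = 40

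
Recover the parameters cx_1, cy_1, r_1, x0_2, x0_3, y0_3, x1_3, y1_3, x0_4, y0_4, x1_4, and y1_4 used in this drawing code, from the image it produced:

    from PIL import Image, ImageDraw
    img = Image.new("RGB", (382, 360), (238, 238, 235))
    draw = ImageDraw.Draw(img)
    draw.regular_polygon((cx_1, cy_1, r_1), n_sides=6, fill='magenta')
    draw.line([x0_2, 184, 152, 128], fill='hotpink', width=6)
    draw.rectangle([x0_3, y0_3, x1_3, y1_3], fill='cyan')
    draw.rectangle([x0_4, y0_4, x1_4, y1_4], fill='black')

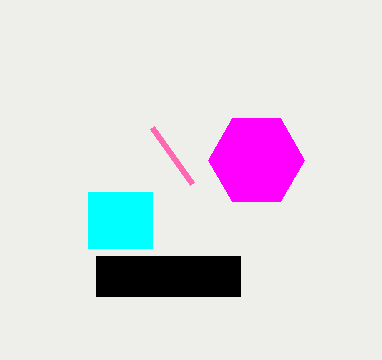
cx_1 = 256, cy_1 = 160, r_1 = 48, x0_2 = 192, x0_3 = 88, y0_3 = 192, x1_3 = 152, y1_3 = 248, x0_4 = 96, y0_4 = 256, x1_4 = 240, y1_4 = 296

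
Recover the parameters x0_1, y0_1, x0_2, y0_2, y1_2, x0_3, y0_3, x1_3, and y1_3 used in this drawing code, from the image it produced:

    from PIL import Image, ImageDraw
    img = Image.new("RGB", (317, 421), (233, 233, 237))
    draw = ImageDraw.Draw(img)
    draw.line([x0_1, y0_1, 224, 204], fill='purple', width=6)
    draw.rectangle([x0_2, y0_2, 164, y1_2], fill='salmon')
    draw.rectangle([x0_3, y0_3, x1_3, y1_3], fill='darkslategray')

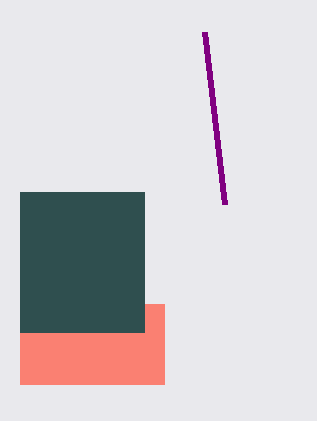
x0_1 = 204
y0_1 = 32
x0_2 = 20
y0_2 = 304
y1_2 = 384
x0_3 = 20
y0_3 = 192
x1_3 = 144
y1_3 = 332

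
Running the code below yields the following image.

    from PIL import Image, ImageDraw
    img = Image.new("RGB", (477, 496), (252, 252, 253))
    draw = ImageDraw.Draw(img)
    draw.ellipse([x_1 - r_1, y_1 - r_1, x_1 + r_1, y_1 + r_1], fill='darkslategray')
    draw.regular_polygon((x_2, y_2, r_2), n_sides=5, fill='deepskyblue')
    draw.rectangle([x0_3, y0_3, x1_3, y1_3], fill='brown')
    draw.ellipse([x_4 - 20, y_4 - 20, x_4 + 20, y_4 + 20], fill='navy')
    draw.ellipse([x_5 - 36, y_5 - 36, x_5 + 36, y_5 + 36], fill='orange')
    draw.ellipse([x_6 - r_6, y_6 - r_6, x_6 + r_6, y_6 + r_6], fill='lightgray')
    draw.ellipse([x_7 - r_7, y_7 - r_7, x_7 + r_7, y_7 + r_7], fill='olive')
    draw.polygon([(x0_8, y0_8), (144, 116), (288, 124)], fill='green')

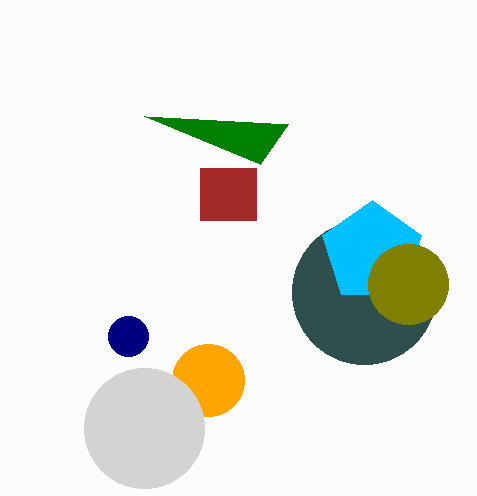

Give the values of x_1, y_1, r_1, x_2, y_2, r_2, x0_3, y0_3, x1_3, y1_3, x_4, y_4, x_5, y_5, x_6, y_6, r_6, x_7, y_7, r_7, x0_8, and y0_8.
x_1 = 364
y_1 = 292
r_1 = 72
x_2 = 372
y_2 = 252
r_2 = 52
x0_3 = 200
y0_3 = 168
x1_3 = 256
y1_3 = 220
x_4 = 128
y_4 = 336
x_5 = 208
y_5 = 380
x_6 = 144
y_6 = 428
r_6 = 60
x_7 = 408
y_7 = 284
r_7 = 40
x0_8 = 260
y0_8 = 164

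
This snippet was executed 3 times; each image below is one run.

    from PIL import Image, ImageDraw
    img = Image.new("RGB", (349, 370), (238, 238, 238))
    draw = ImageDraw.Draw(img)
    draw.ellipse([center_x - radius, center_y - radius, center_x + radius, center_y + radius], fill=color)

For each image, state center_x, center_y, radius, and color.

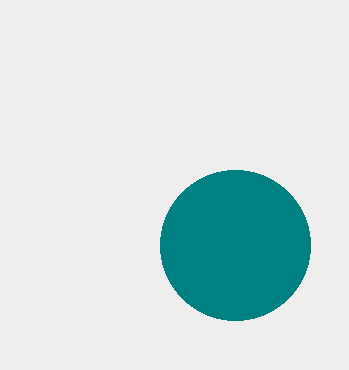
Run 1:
center_x = 235; center_y = 245; radius = 75; color = 'teal'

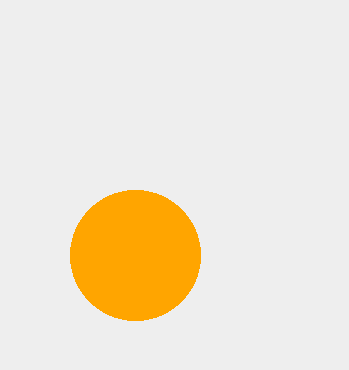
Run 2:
center_x = 135; center_y = 255; radius = 65; color = 'orange'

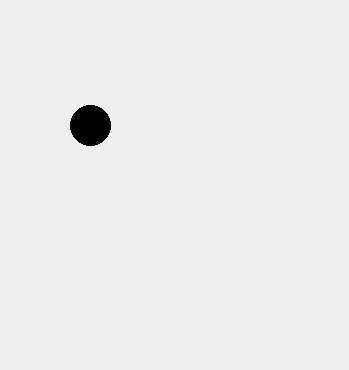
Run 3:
center_x = 90; center_y = 125; radius = 20; color = 'black'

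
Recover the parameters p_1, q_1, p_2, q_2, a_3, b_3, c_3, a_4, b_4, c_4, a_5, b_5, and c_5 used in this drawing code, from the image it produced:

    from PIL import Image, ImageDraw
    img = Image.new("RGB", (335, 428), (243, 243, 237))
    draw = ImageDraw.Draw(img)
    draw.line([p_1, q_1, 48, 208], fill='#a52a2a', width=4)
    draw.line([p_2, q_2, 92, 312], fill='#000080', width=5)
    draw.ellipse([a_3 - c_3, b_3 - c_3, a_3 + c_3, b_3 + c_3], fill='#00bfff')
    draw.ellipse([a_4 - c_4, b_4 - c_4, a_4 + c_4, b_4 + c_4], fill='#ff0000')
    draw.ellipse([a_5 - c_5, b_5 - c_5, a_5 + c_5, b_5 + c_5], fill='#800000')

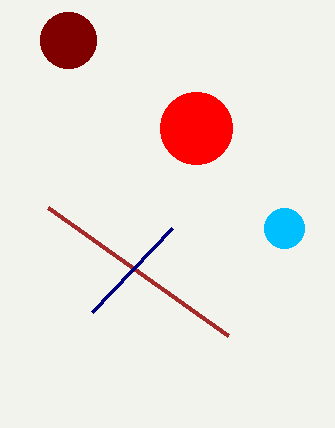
p_1 = 228; q_1 = 336; p_2 = 172; q_2 = 228; a_3 = 284; b_3 = 228; c_3 = 20; a_4 = 196; b_4 = 128; c_4 = 36; a_5 = 68; b_5 = 40; c_5 = 28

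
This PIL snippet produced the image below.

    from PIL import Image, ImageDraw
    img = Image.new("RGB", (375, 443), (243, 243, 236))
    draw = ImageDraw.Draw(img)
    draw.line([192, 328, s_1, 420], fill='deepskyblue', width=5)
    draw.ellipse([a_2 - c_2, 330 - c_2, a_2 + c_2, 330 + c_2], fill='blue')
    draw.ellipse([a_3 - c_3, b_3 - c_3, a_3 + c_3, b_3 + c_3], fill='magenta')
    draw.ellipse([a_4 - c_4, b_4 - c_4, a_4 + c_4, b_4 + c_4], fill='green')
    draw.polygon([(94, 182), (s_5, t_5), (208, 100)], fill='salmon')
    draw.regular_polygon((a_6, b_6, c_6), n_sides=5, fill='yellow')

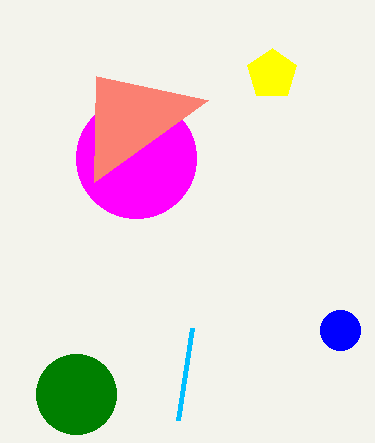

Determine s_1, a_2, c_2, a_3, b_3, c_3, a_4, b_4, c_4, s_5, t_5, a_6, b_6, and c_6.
s_1 = 178, a_2 = 340, c_2 = 20, a_3 = 136, b_3 = 158, c_3 = 60, a_4 = 76, b_4 = 394, c_4 = 40, s_5 = 96, t_5 = 76, a_6 = 272, b_6 = 74, c_6 = 26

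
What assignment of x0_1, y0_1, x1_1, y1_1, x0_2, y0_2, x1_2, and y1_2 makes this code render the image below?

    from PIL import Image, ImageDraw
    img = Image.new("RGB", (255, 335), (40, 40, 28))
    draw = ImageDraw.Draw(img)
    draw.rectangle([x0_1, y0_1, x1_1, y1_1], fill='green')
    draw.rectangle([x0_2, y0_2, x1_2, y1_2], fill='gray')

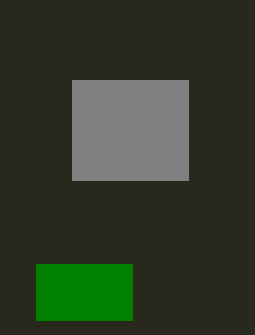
x0_1 = 36, y0_1 = 264, x1_1 = 132, y1_1 = 320, x0_2 = 72, y0_2 = 80, x1_2 = 188, y1_2 = 180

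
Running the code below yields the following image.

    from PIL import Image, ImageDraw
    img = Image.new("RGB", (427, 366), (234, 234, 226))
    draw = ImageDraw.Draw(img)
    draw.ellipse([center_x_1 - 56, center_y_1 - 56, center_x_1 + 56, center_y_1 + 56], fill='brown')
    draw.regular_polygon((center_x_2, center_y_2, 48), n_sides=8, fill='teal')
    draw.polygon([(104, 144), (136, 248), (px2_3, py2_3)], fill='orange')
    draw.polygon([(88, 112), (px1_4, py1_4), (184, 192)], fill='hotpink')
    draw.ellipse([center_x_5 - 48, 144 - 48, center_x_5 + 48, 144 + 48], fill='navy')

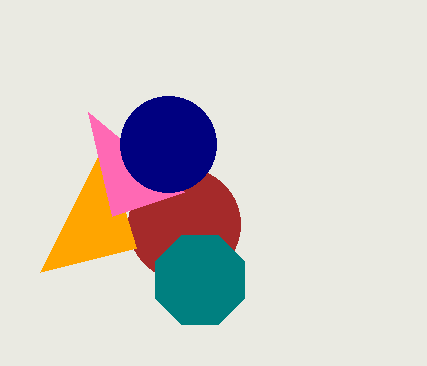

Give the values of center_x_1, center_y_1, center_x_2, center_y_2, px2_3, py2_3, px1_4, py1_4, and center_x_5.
center_x_1 = 184
center_y_1 = 224
center_x_2 = 200
center_y_2 = 280
px2_3 = 40
py2_3 = 272
px1_4 = 112
py1_4 = 216
center_x_5 = 168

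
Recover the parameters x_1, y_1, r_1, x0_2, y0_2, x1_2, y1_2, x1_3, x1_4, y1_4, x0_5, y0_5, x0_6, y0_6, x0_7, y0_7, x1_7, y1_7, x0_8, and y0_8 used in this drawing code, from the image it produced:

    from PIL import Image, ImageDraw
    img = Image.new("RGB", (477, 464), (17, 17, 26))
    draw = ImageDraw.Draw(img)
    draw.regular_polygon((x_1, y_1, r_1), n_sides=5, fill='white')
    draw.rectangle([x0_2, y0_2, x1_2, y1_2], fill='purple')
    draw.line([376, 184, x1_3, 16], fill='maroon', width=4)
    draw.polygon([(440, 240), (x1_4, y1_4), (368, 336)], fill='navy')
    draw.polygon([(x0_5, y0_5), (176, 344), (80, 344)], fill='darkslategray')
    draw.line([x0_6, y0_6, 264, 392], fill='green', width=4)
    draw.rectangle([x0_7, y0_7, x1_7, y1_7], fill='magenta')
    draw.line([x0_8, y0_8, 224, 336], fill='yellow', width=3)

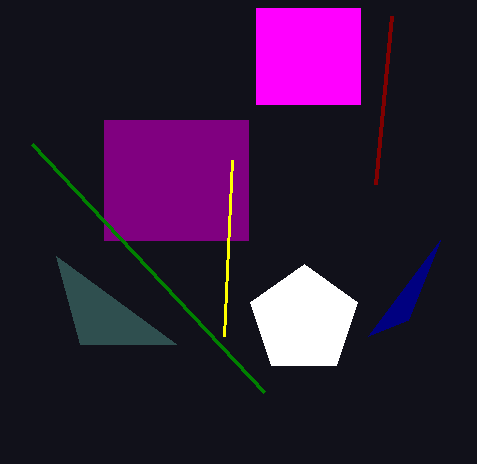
x_1 = 304; y_1 = 320; r_1 = 56; x0_2 = 104; y0_2 = 120; x1_2 = 248; y1_2 = 240; x1_3 = 392; x1_4 = 408; y1_4 = 320; x0_5 = 56; y0_5 = 256; x0_6 = 32; y0_6 = 144; x0_7 = 256; y0_7 = 8; x1_7 = 360; y1_7 = 104; x0_8 = 232; y0_8 = 160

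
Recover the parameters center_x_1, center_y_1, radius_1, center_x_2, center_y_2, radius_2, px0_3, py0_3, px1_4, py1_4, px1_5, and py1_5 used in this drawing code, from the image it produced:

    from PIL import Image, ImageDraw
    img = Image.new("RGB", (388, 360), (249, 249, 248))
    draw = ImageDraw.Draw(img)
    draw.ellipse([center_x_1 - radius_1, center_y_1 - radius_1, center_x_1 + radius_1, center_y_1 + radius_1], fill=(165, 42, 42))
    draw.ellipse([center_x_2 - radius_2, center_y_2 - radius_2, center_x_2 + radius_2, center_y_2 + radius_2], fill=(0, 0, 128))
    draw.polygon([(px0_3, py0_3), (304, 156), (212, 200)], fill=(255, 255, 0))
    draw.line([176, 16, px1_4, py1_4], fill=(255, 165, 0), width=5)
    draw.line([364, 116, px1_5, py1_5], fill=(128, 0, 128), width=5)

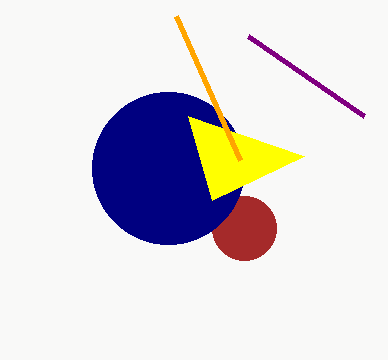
center_x_1 = 244
center_y_1 = 228
radius_1 = 32
center_x_2 = 168
center_y_2 = 168
radius_2 = 76
px0_3 = 188
py0_3 = 116
px1_4 = 240
py1_4 = 160
px1_5 = 248
py1_5 = 36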